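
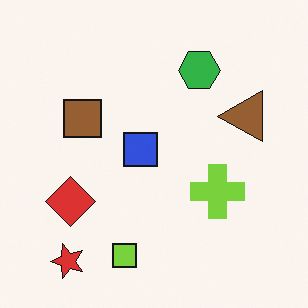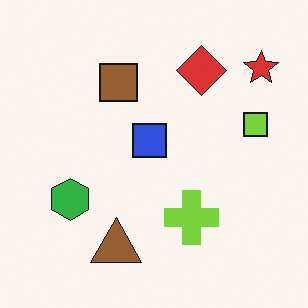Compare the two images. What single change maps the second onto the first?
The image was transposed (reflected across the top-left ↔ bottom-right diagonal).

Shapes have swapped their row and column positions — what was in the top-right is now in the bottom-left — a diagonal reflection.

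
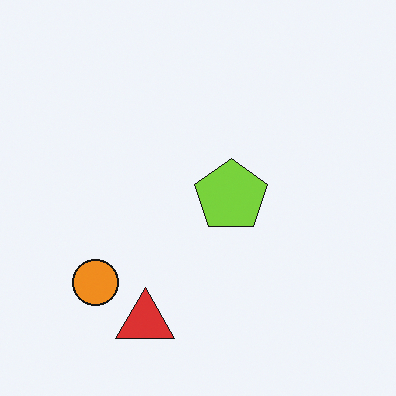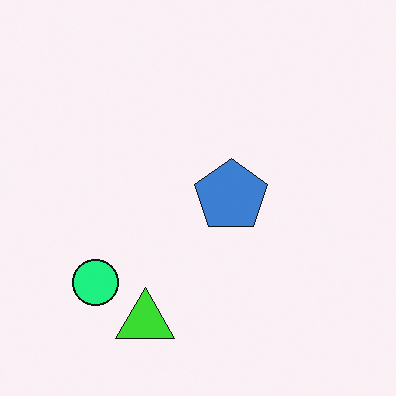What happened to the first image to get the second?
The transformation is: hue-shifted noticeably.

Every shape's color has rotated by the same amount around the hue wheel — a uniform hue shift.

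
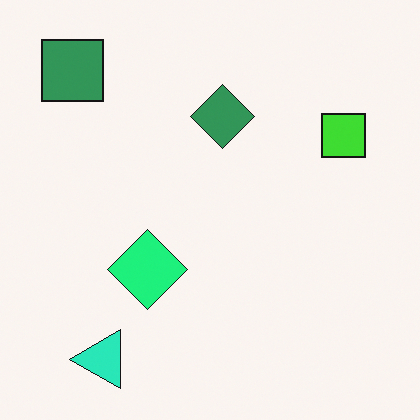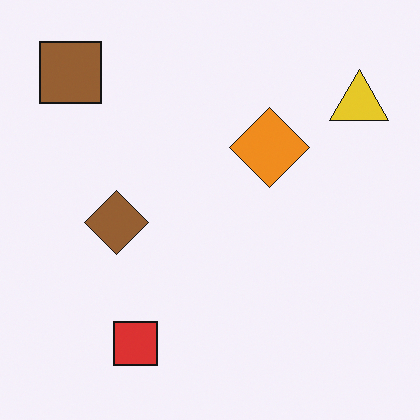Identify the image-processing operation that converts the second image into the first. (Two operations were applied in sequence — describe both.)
The first image is the second hue-shifted by a moderate amount, then transposed (reflected across the top-left ↔ bottom-right diagonal).

Every shape's color has rotated by the same amount around the hue wheel — a uniform hue shift. Shapes have swapped their row and column positions — what was in the top-right is now in the bottom-left — a diagonal reflection.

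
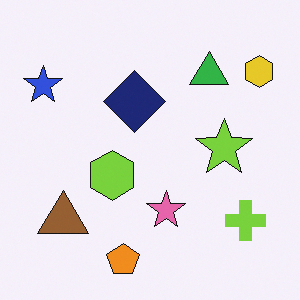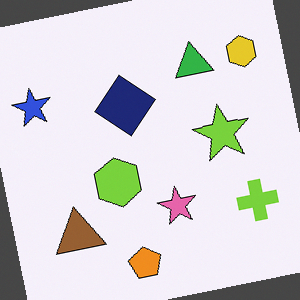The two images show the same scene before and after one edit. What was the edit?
It was rotated counter-clockwise by a few degrees.

Every shape is tilted by the same angle and the image corners show triangular fill wedges — a whole-image rotation by a non-right angle.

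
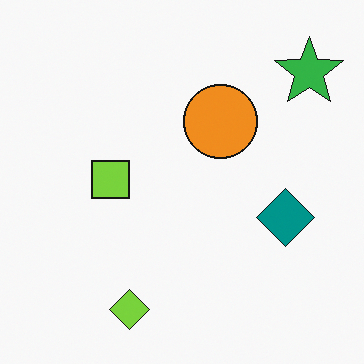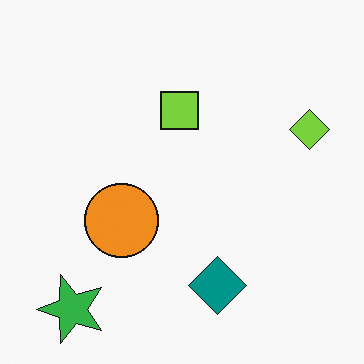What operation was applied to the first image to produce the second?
The transformation is: transposed (reflected across the top-left ↔ bottom-right diagonal).

Shapes have swapped their row and column positions — what was in the top-right is now in the bottom-left — a diagonal reflection.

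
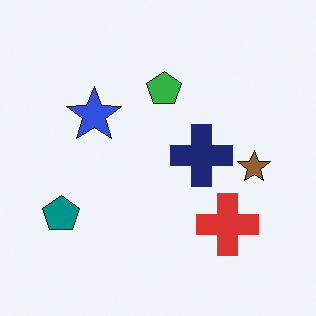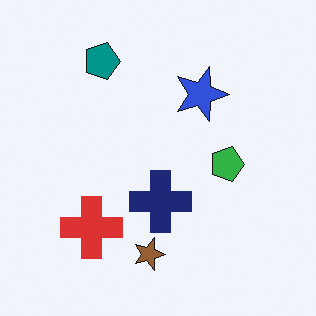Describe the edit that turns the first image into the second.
This is the original image rotated 90° clockwise.

The teal pentagon sits in the bottom-left of the first image and the top-left of the second — consistent with a whole-image 90° clockwise rotation.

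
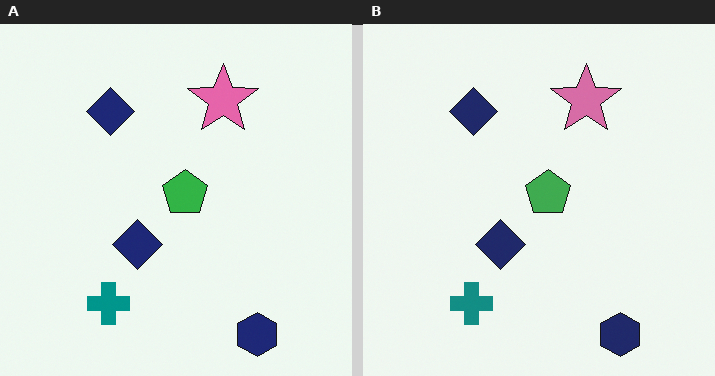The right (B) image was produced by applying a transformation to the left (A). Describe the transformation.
This is the original image slightly desaturated.

All colors are more muted and greyish — a global saturation change.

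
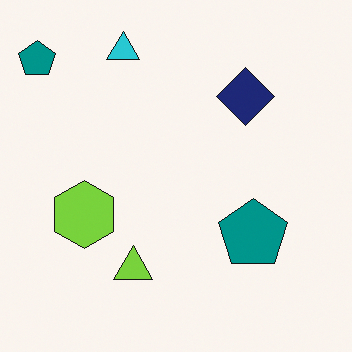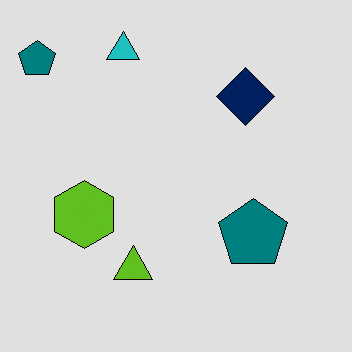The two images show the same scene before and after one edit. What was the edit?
The transformation is: moderately posterized.

Each flat color has snapped to a coarser quantized level — most visibly, the near-white background has dropped to a flat grey.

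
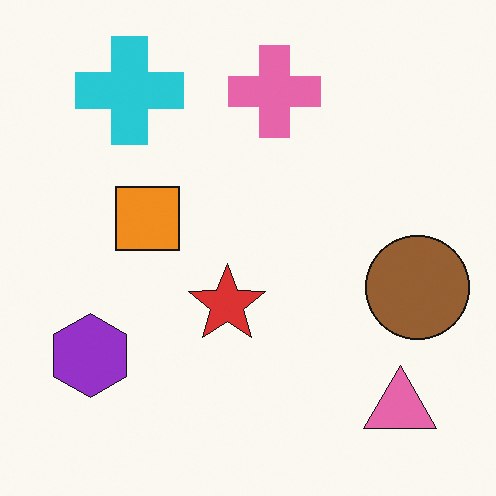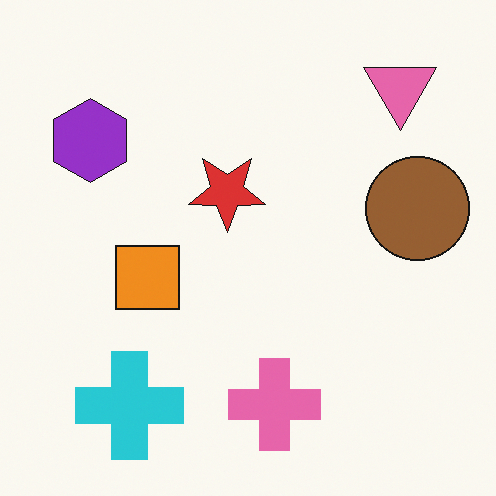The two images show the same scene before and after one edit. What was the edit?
Flipped vertically (top ↔ bottom).

The pink triangle is in the bottom-right of the first image and the top-right of the second — shapes on opposite sides of the horizontal midline have swapped in a mirror flip.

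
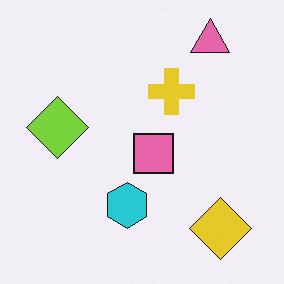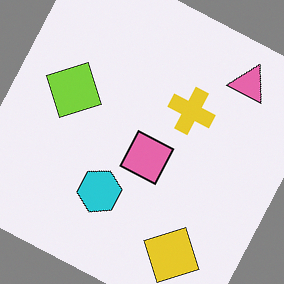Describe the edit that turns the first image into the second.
The image was rotated clockwise by a clearly visible amount.

Every shape is tilted by the same angle and the image corners show triangular fill wedges — a whole-image rotation by a non-right angle.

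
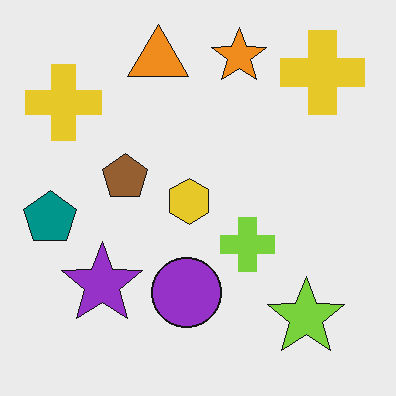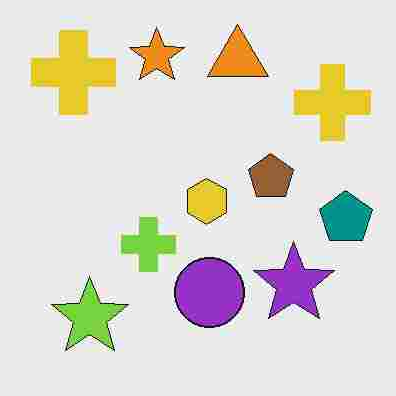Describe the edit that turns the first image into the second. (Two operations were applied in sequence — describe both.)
The second image is the first heavily JPEG-compressed with obvious blocking artifacts, then flipped horizontally (left ↔ right).

Blocky 8×8 compression artifacts appear around shape edges and the flat background shows ringing — characteristic JPEG degradation. The teal pentagon is in the left of the first image and the right of the second — shapes on opposite sides of the vertical midline have swapped in a mirror flip.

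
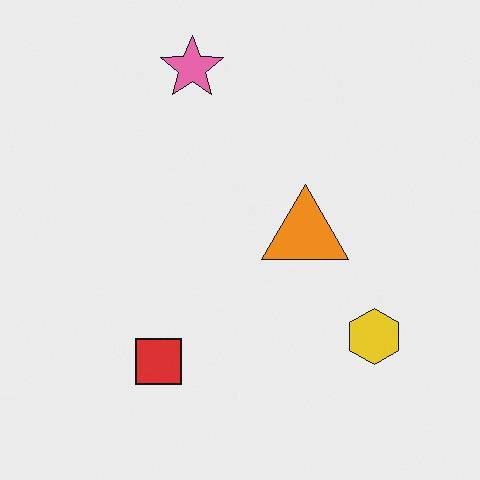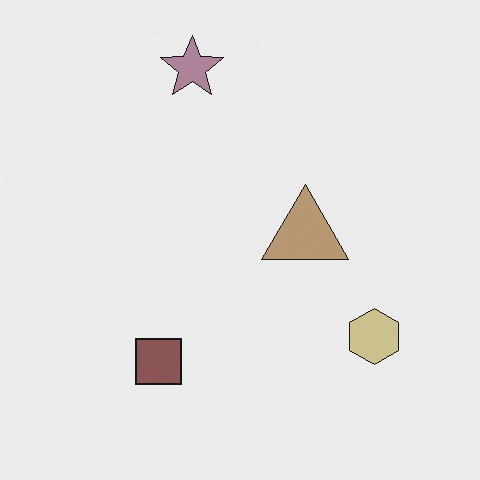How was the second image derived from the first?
This is the original image heavily desaturated.

All colors are more muted and greyish — a global saturation change.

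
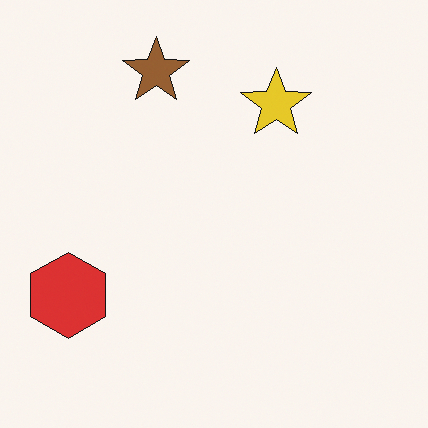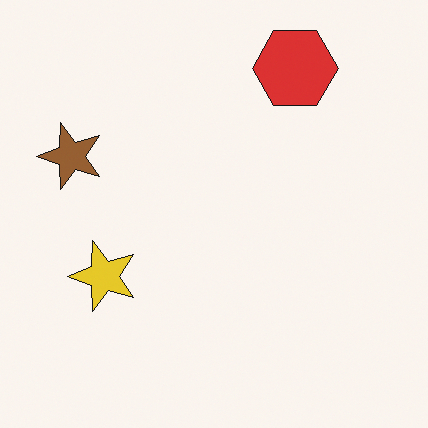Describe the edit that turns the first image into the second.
This is the original image transposed (reflected across the top-left ↔ bottom-right diagonal).

Shapes have swapped their row and column positions — what was in the top-right is now in the bottom-left — a diagonal reflection.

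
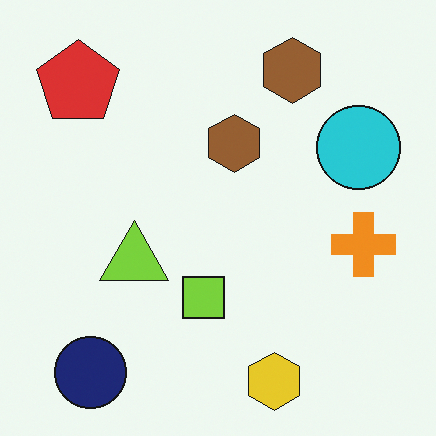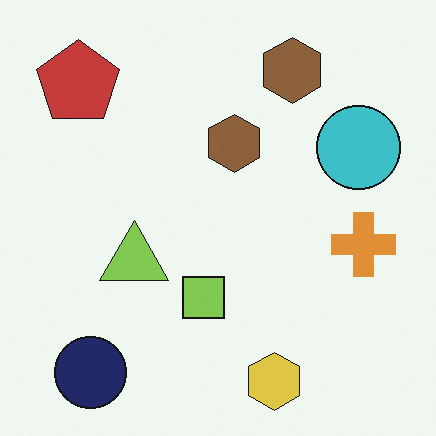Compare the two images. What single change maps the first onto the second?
Slightly desaturated.

All colors are more muted and greyish — a global saturation change.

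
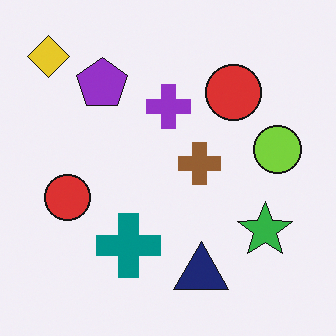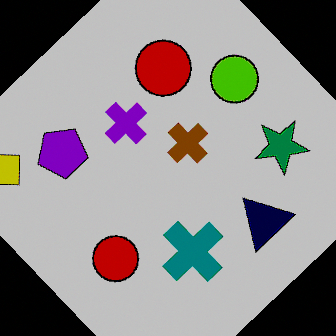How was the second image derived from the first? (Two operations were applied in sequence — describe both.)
Rotated counter-clockwise by a large amount — several tens of degrees, then aggressively posterized.

Every shape is tilted by the same angle and the image corners show triangular fill wedges — a whole-image rotation by a non-right angle. Each flat color has snapped to a coarser quantized level — most visibly, the near-white background has dropped to a flat grey.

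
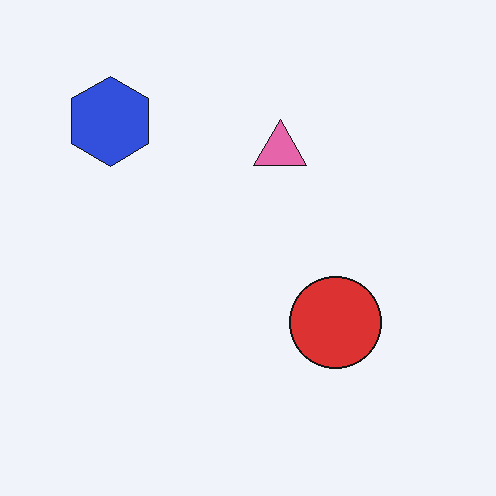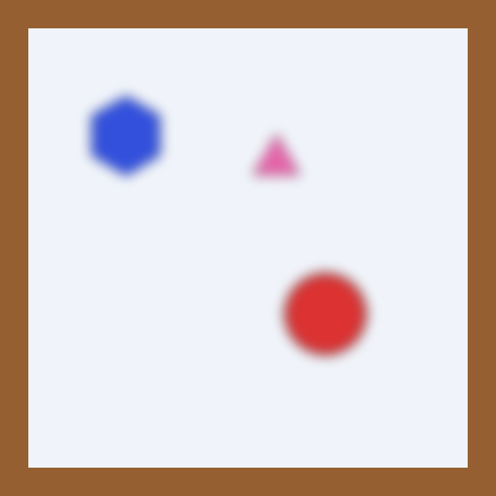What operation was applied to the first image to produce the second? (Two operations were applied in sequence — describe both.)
This is the original image heavily blurred, then framed with a brown border.

Shape edges and outlines are uniformly softened across the whole image. A solid brown frame runs around the edge of the second image, with the content slightly shrunk inside it.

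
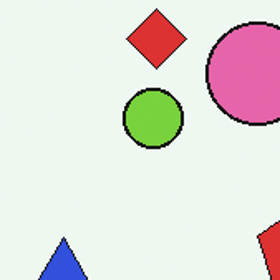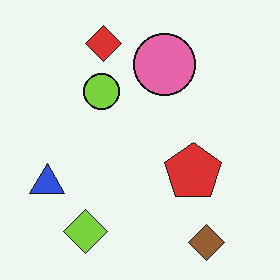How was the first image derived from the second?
The first image is the second cropped tightly and scaled back up.

The visible shapes are larger and the field of view is narrower; shapes near the original edges may be partly or wholly outside the frame — a crop-and-rescale.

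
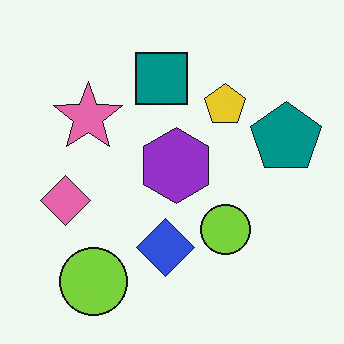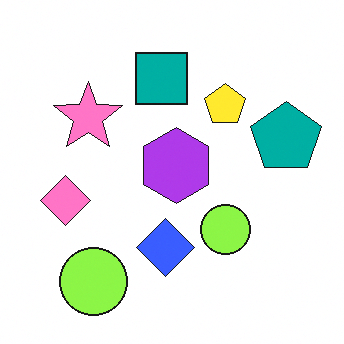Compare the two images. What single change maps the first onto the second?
This is the original image slightly brightened.

Every pixel — background and shapes alike — is uniformly brightened.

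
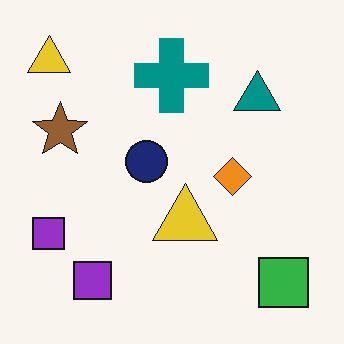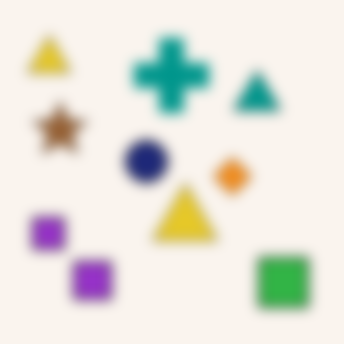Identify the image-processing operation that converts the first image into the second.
The transformation is: heavily blurred.

Shape edges and outlines are uniformly softened across the whole image.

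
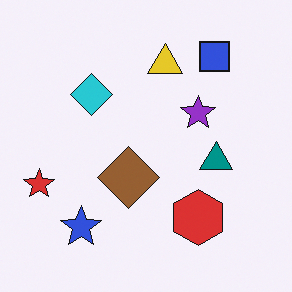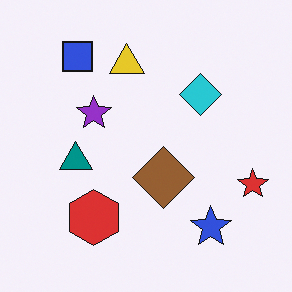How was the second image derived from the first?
Flipped horizontally (left ↔ right).

The red star is in the left of the first image and the right of the second — shapes on opposite sides of the vertical midline have swapped in a mirror flip.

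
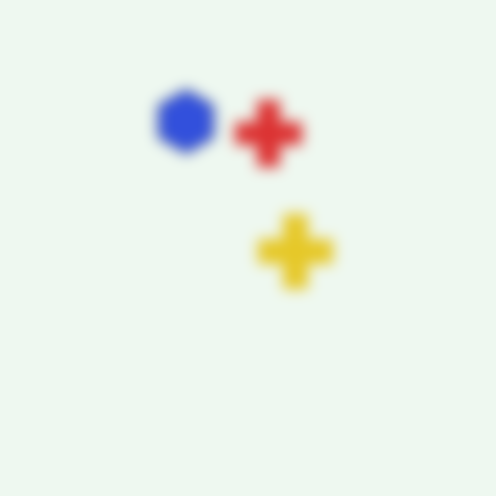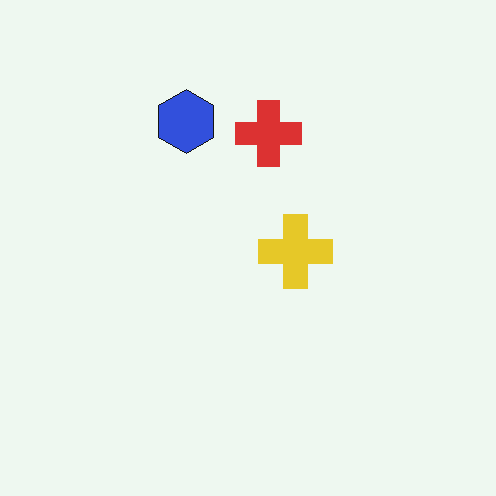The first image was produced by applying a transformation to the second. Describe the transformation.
The image was heavily blurred.

Shape edges and outlines are uniformly softened across the whole image.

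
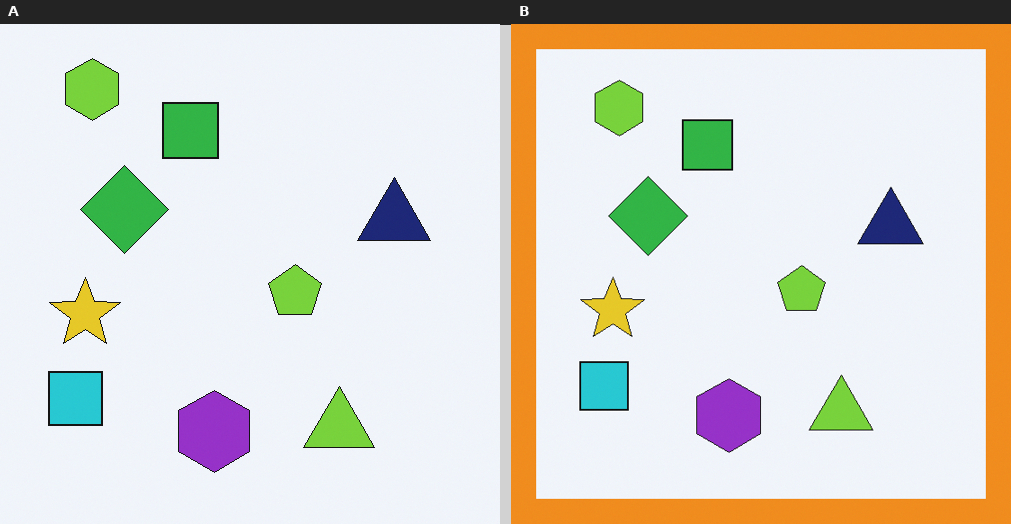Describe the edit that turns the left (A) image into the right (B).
Framed with a orange border.

A solid orange frame runs around the edge of the right (B) image, with the content slightly shrunk inside it.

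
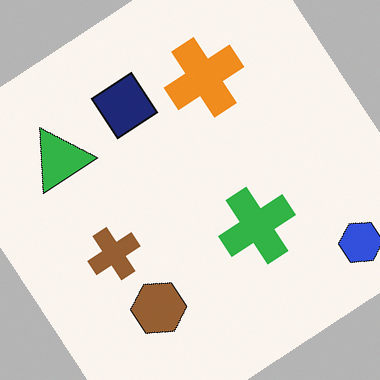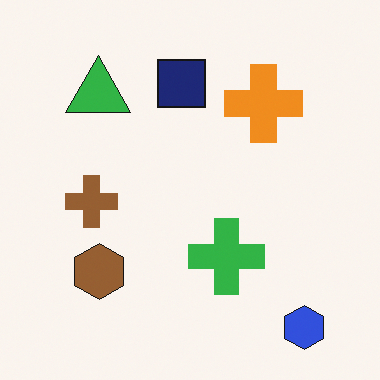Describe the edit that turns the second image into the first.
It was rotated counter-clockwise by a large amount — several tens of degrees.

Every shape is tilted by the same angle and the image corners show triangular fill wedges — a whole-image rotation by a non-right angle.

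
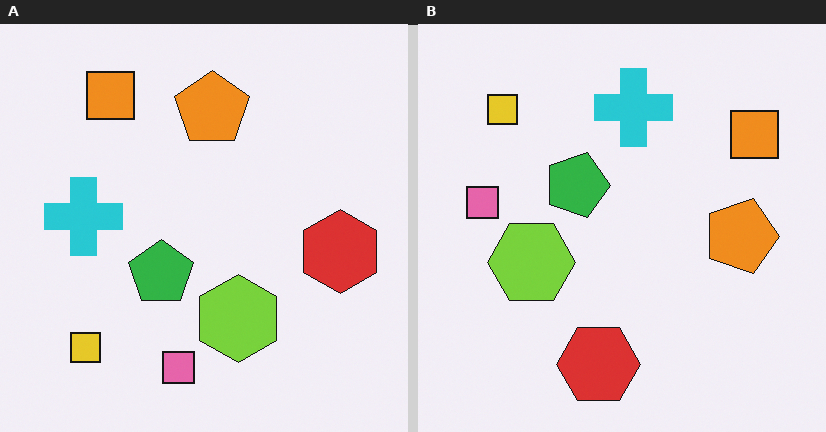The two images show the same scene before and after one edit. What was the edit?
It was rotated 90° clockwise.

The yellow square sits in the bottom-left of the left (A) image and the top-left of the right (B) — consistent with a whole-image 90° clockwise rotation.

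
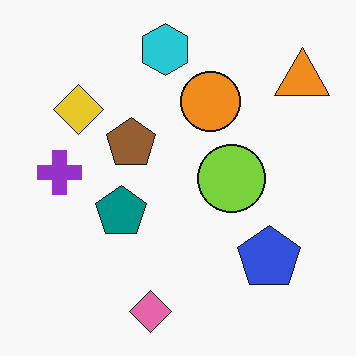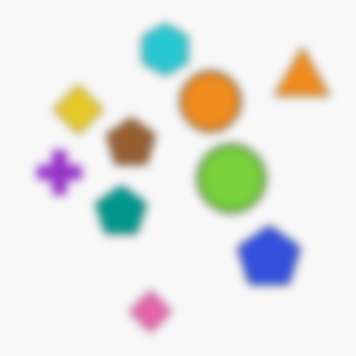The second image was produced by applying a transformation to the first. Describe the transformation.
The image was noticeably gaussian-blurred.

Shape edges and outlines are uniformly softened across the whole image.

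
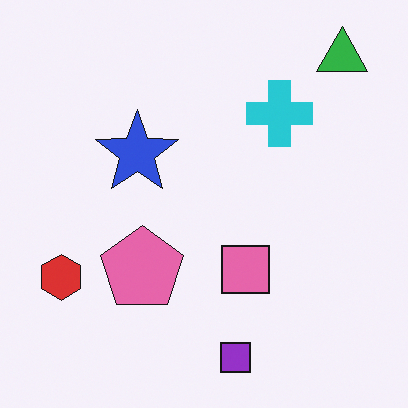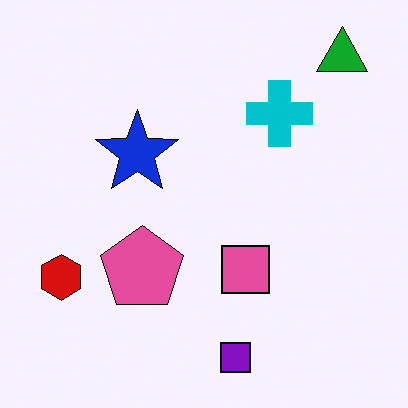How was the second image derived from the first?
The second image is the first given slightly increased contrast.

Tones are pushed away from mid-grey across the whole image — a global contrast change.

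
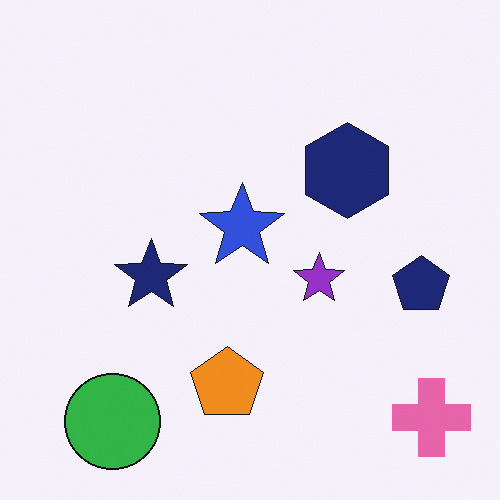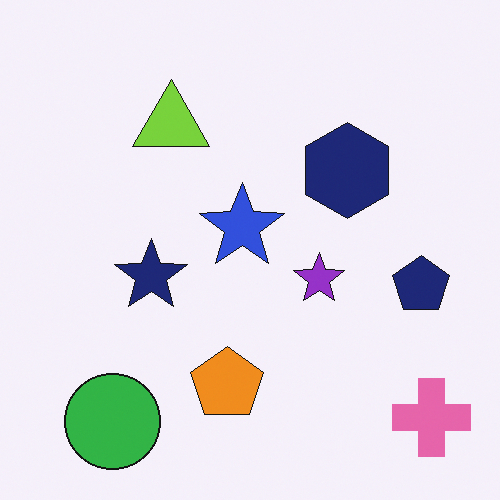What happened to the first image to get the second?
The second image is the first overlaid with an additional lime triangle.

A lime triangle appears in the second image that is absent from the first.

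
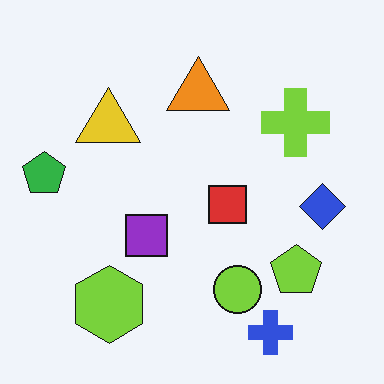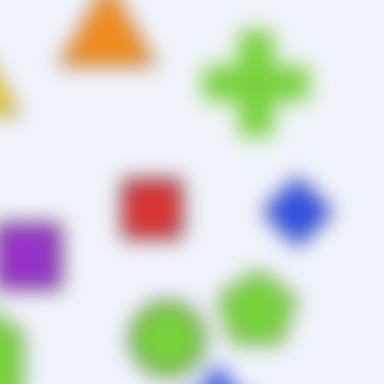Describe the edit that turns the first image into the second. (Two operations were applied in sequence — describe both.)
The second image is the first strongly gaussian-blurred, then cropped to a modestly smaller region and rescaled.

Shape edges and outlines are uniformly softened across the whole image. The visible shapes are larger and the field of view is narrower; shapes near the original edges may be partly or wholly outside the frame — a crop-and-rescale.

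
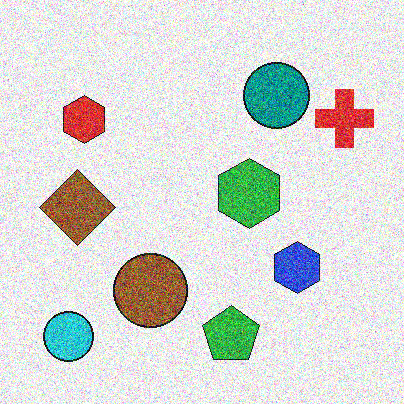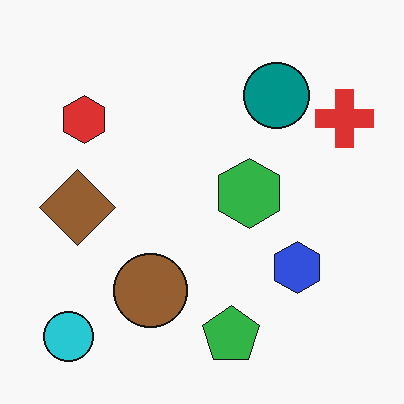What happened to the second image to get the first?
The transformation is: degraded with strong gaussian noise.

Random speckle covers the whole image, including the flat background.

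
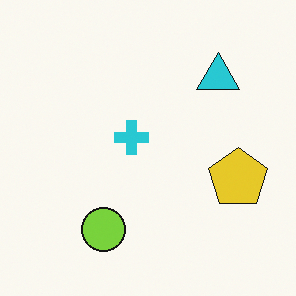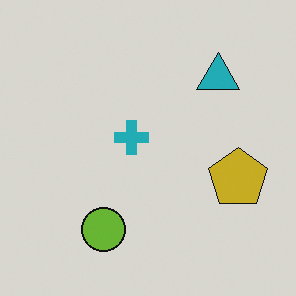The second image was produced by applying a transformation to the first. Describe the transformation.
This is the original image slightly darkened.

Every pixel — background and shapes alike — is uniformly darkened.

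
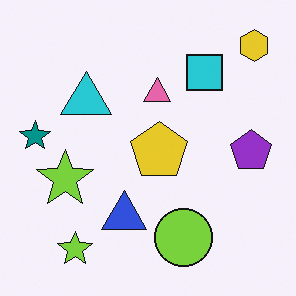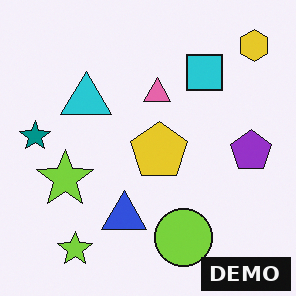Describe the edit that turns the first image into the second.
It was watermarked with the text "DEMO" in the lower-right corner.

A dark label reading "DEMO" appears in the lower-right corner.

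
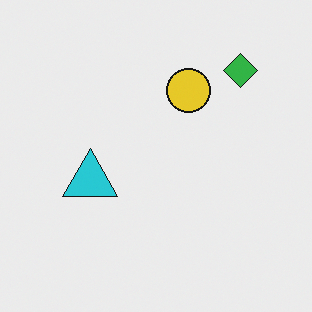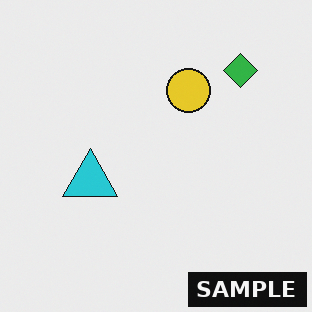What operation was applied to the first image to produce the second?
The image was watermarked with the text "SAMPLE" in the lower-right corner.

A dark label reading "SAMPLE" appears in the lower-right corner.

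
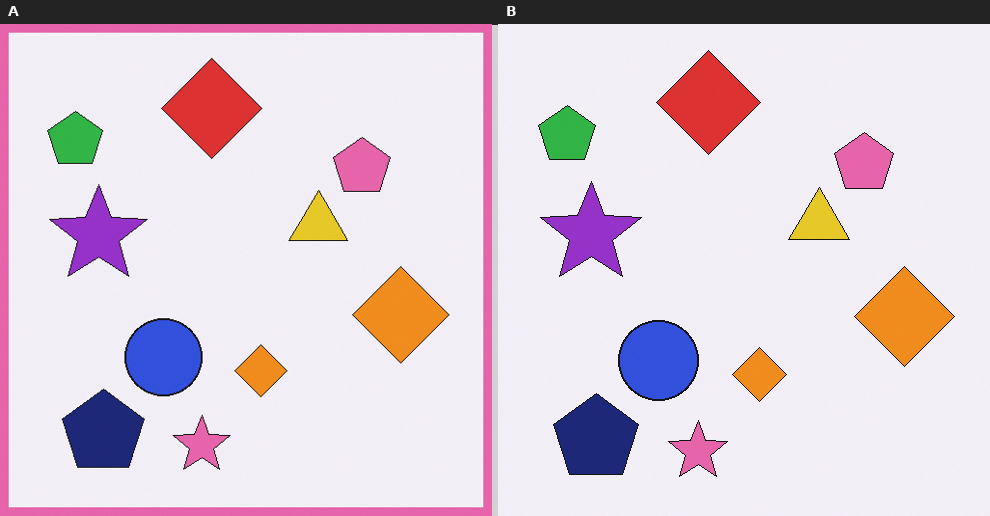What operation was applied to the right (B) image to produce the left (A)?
This is the original image framed with a pink border.

A solid pink frame runs around the edge of the left (A) image, with the content slightly shrunk inside it.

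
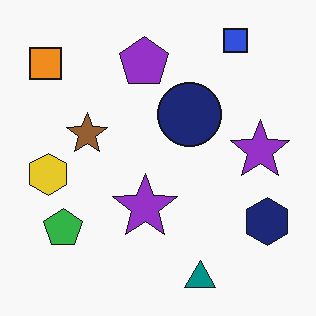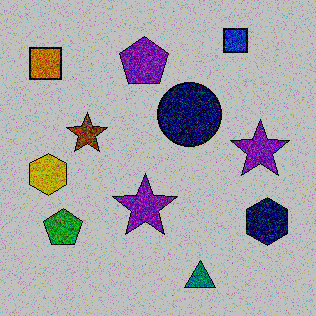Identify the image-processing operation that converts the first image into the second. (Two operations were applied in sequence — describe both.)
It was degraded with strong gaussian noise, then aggressively posterized.

Random speckle covers the whole image, including the flat background. Each flat color has snapped to a coarser quantized level — most visibly, the near-white background has dropped to a flat grey.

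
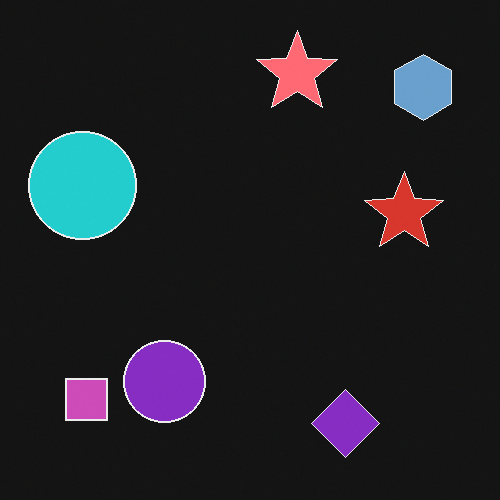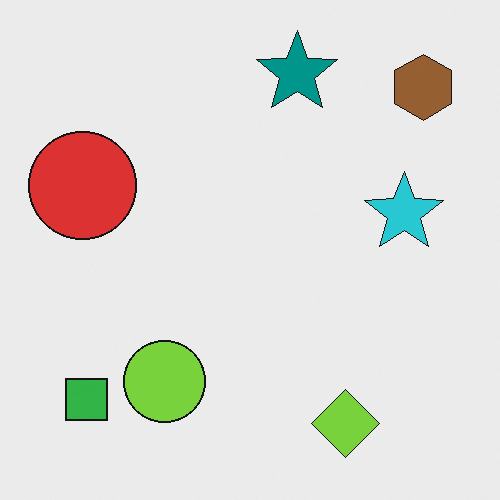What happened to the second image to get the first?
The image was color-inverted (negative).

The light background has become dark and every shape's color is its complement — a photographic negative.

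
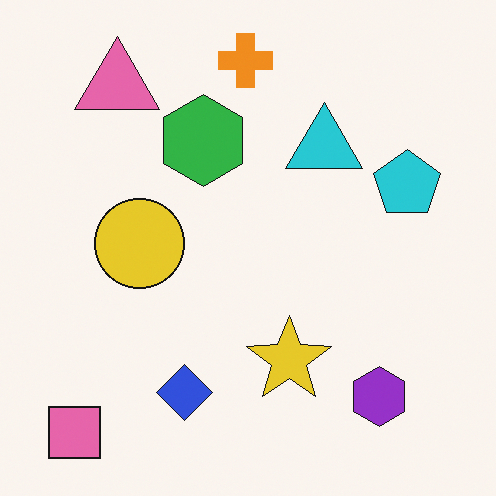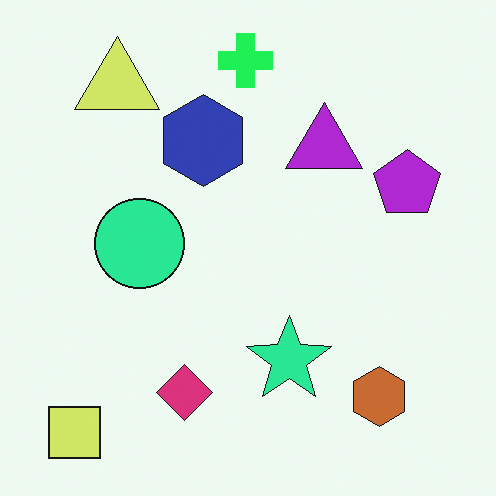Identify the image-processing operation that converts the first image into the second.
The image was hue-shifted through roughly a third of the color wheel.

Every shape's color has rotated by the same amount around the hue wheel — a uniform hue shift.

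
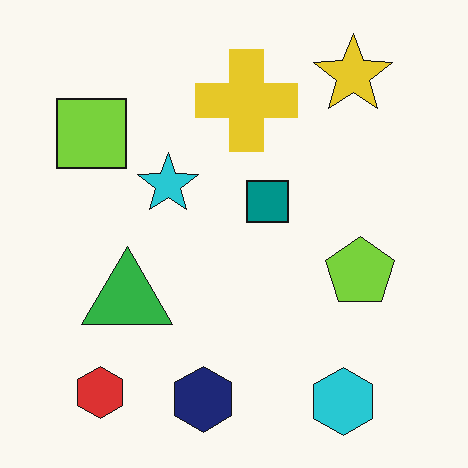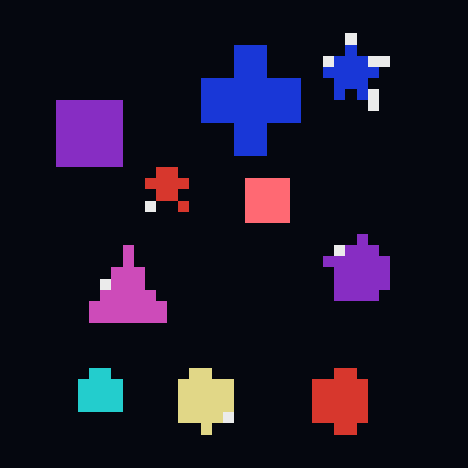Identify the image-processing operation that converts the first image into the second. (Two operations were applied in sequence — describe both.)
The transformation is: color-inverted (negative), then coarsely pixelated.

The light background has become dark and every shape's color is its complement — a photographic negative. Shapes are reduced to large square blocks; fine edges and outlines are lost — a downscale-then-upscale (mosaic) effect.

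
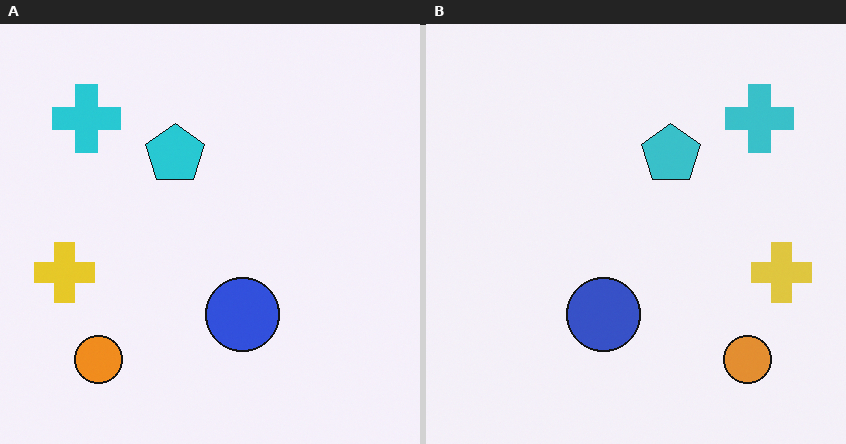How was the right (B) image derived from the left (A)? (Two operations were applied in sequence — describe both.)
It was slightly desaturated, then flipped horizontally (left ↔ right).

All colors are more muted and greyish — a global saturation change. The yellow cross is in the left of the left (A) image and the right of the right (B) — shapes on opposite sides of the vertical midline have swapped in a mirror flip.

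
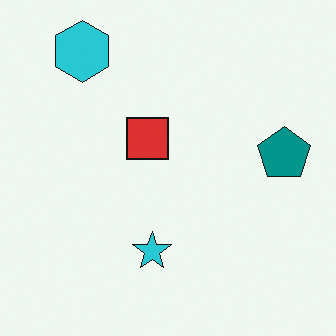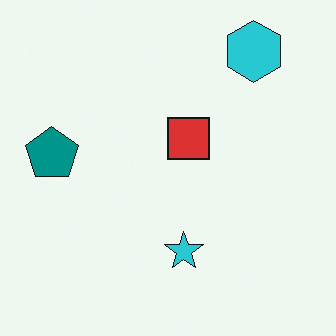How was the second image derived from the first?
The second image is the first flipped horizontally (left ↔ right).

The teal pentagon is in the right of the first image and the left of the second — shapes on opposite sides of the vertical midline have swapped in a mirror flip.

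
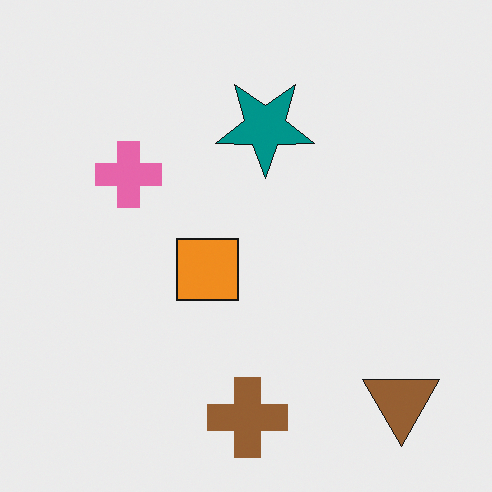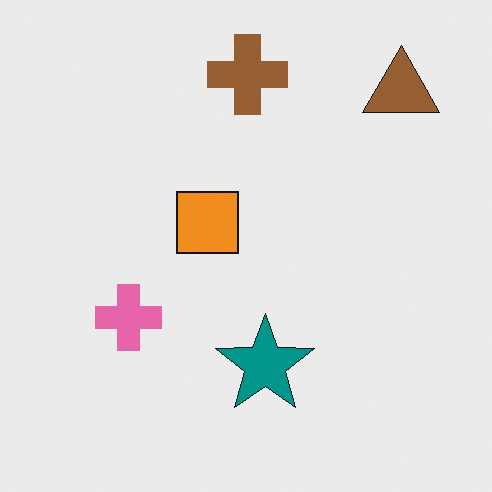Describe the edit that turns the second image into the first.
The transformation is: flipped vertically (top ↔ bottom).

The brown cross is in the top of the second image and the bottom of the first — shapes on opposite sides of the horizontal midline have swapped in a mirror flip.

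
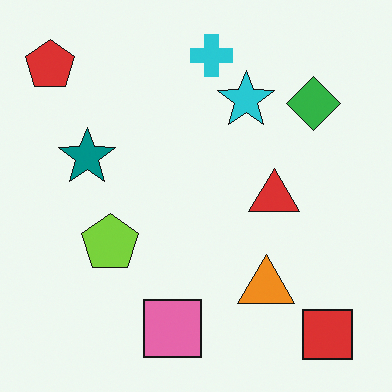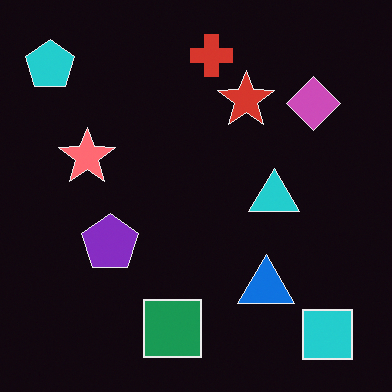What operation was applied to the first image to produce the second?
It was color-inverted (negative).

The light background has become dark and every shape's color is its complement — a photographic negative.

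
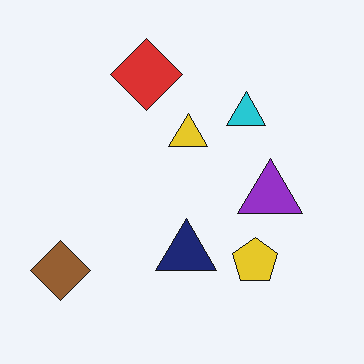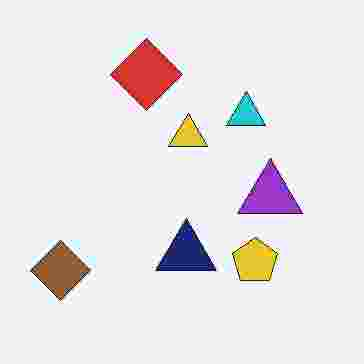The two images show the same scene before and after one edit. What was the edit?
This is the original image heavily JPEG-compressed with obvious blocking artifacts.

Blocky 8×8 compression artifacts appear around shape edges and the flat background shows ringing — characteristic JPEG degradation.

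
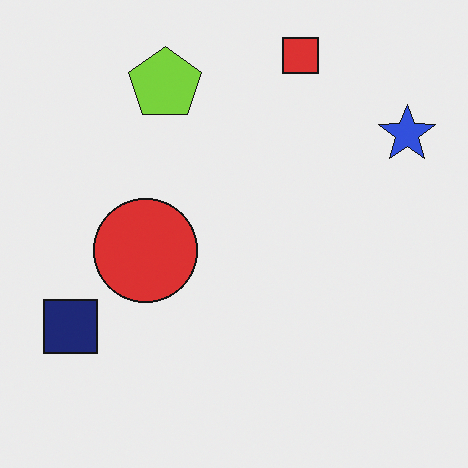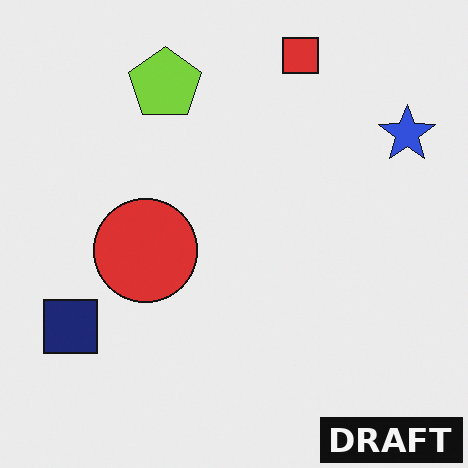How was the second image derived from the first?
The image was watermarked with the text "DRAFT" in the lower-right corner.

A dark label reading "DRAFT" appears in the lower-right corner.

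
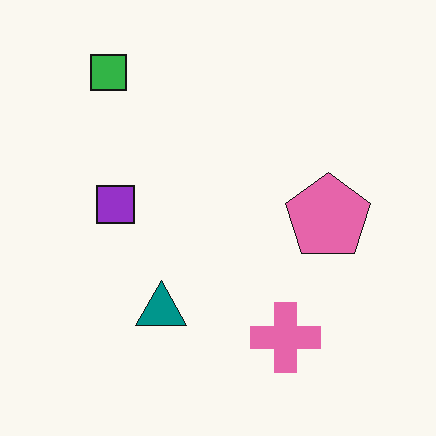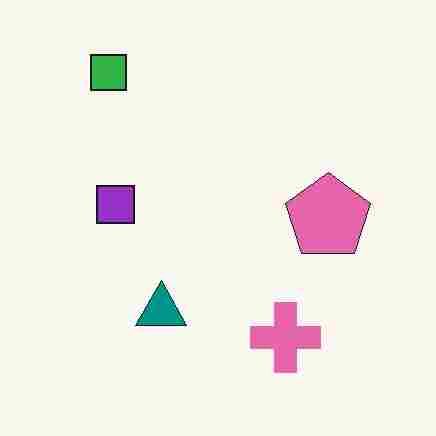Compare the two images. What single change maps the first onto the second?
It was heavily JPEG-compressed with obvious blocking artifacts.

Blocky 8×8 compression artifacts appear around shape edges and the flat background shows ringing — characteristic JPEG degradation.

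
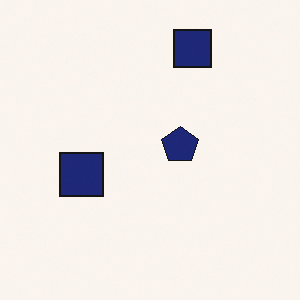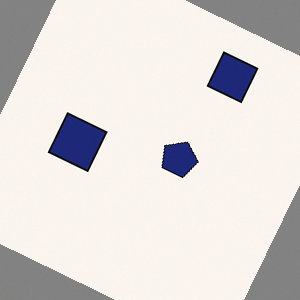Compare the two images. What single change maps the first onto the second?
It was rotated clockwise by a clearly visible amount.

Every shape is tilted by the same angle and the image corners show triangular fill wedges — a whole-image rotation by a non-right angle.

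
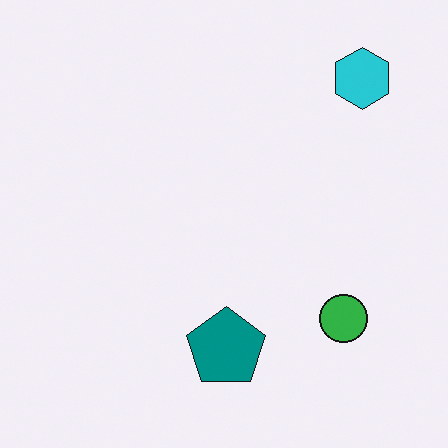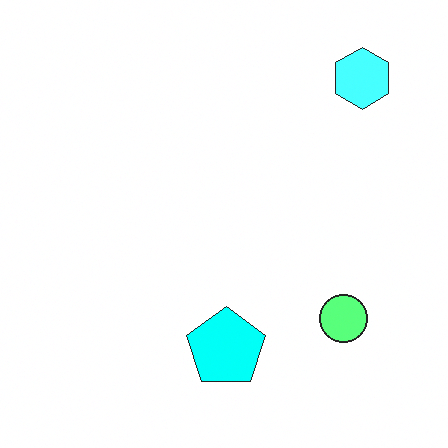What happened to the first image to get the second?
It was substantially brightened.

Every pixel — background and shapes alike — is uniformly brightened.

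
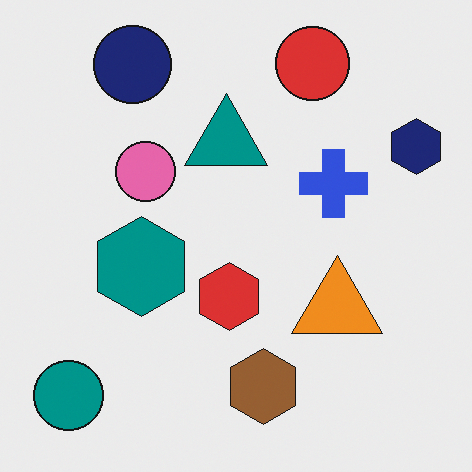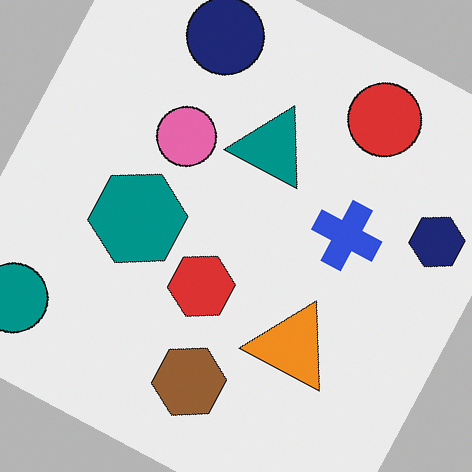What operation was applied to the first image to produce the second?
The transformation is: rotated clockwise by a clearly visible amount.

Every shape is tilted by the same angle and the image corners show triangular fill wedges — a whole-image rotation by a non-right angle.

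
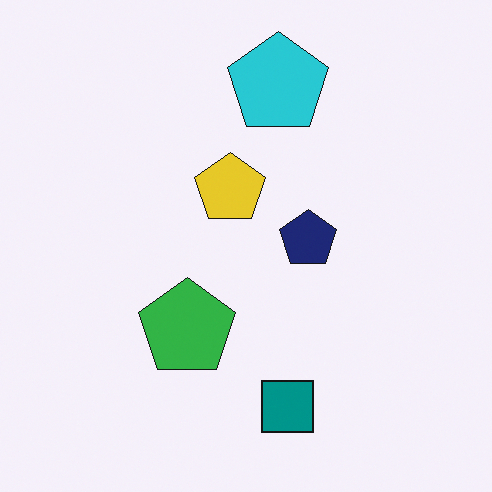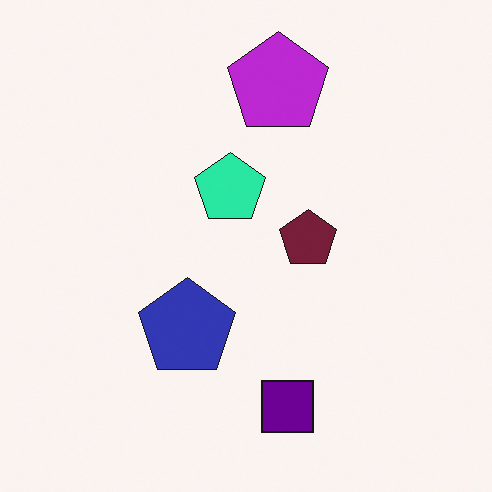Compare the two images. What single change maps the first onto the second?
It was hue-shifted through roughly a third of the color wheel.

Every shape's color has rotated by the same amount around the hue wheel — a uniform hue shift.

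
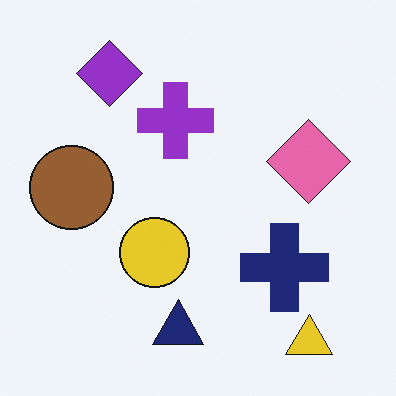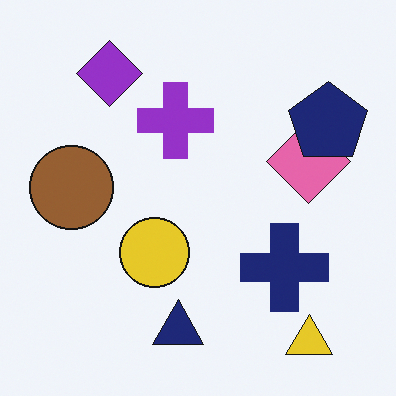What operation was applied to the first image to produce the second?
It was overlaid with an additional navy pentagon.

A navy pentagon appears in the second image that is absent from the first.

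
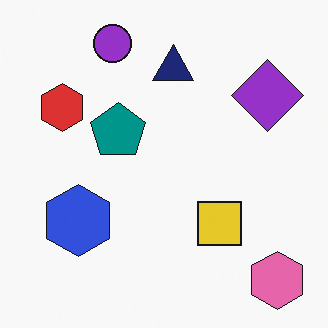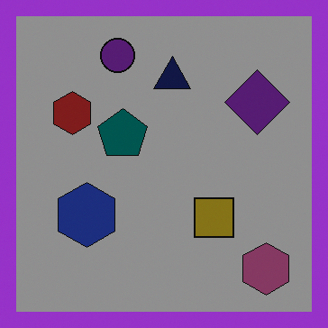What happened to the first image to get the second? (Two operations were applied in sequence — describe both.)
The image was noticeably darkened, then framed with a purple border.

Every pixel — background and shapes alike — is uniformly darkened. A solid purple frame runs around the edge of the second image, with the content slightly shrunk inside it.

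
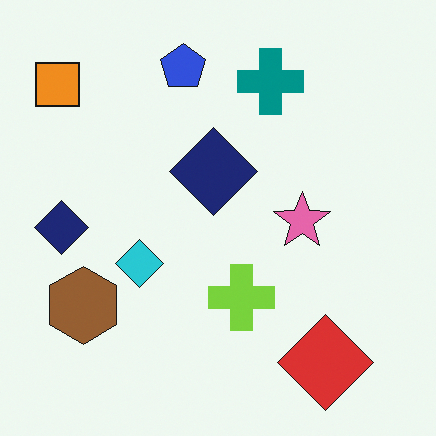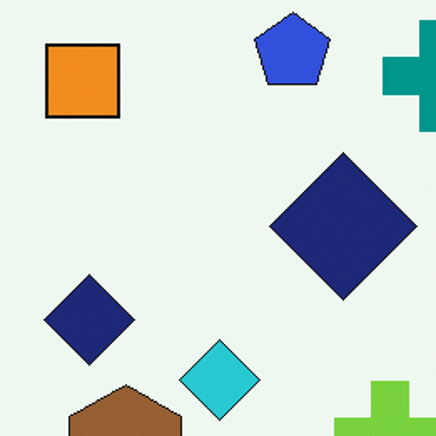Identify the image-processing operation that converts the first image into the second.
The second image is the first cropped tightly and scaled back up.

The visible shapes are larger and the field of view is narrower; shapes near the original edges may be partly or wholly outside the frame — a crop-and-rescale.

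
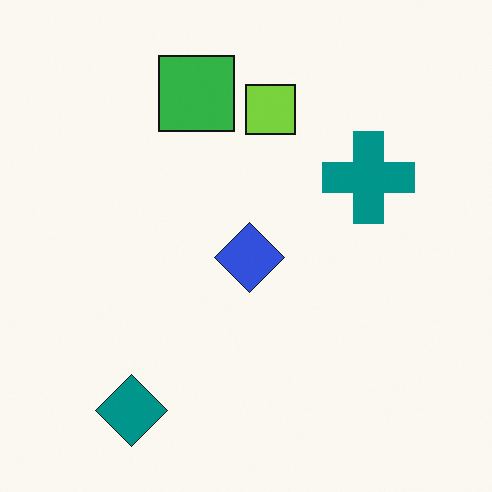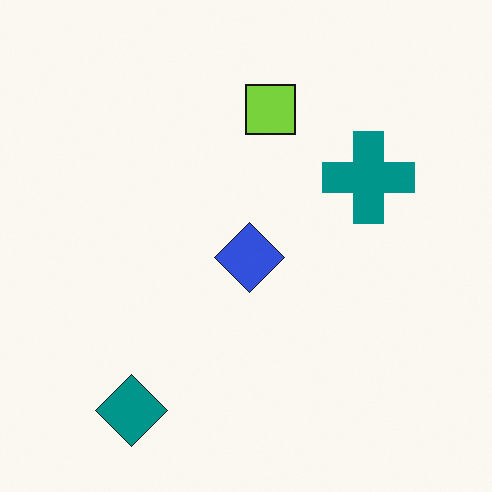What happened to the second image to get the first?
This is the original image overlaid with an additional green square.

A green square appears in the first image that is absent from the second.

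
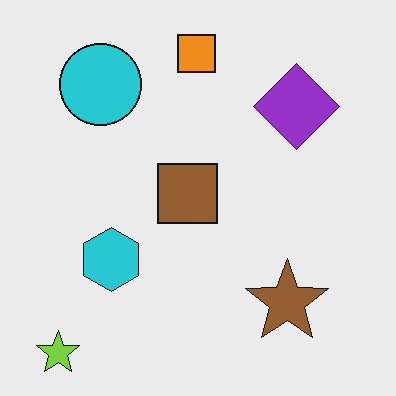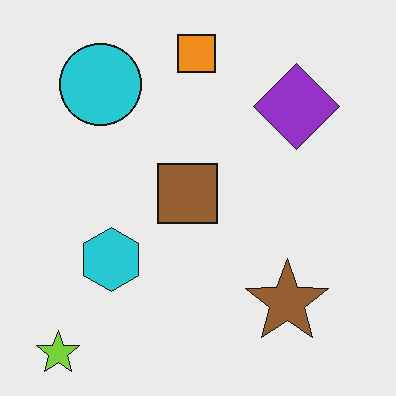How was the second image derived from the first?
The image was JPEG-compressed with visible artifacts.

Blocky 8×8 compression artifacts appear around shape edges and the flat background shows ringing — characteristic JPEG degradation.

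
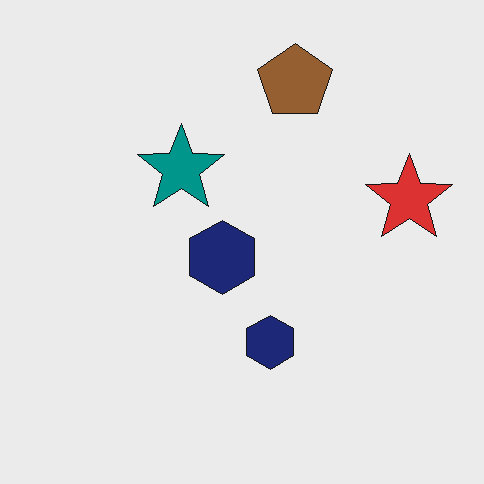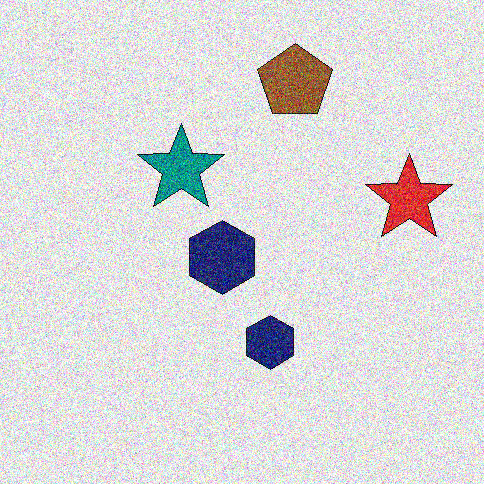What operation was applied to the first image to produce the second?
The transformation is: degraded with strong gaussian noise.

Random speckle covers the whole image, including the flat background.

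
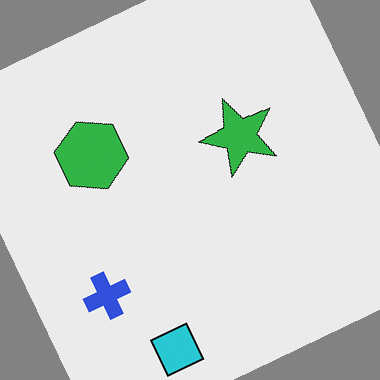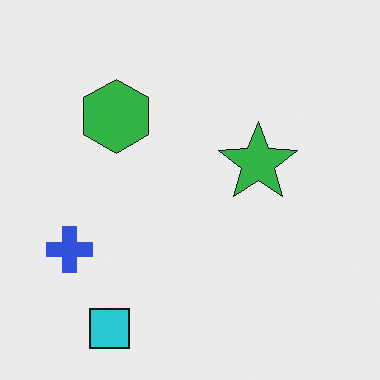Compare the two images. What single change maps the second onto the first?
The transformation is: rotated counter-clockwise by a clearly visible amount.

Every shape is tilted by the same angle and the image corners show triangular fill wedges — a whole-image rotation by a non-right angle.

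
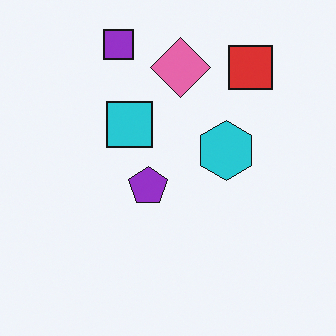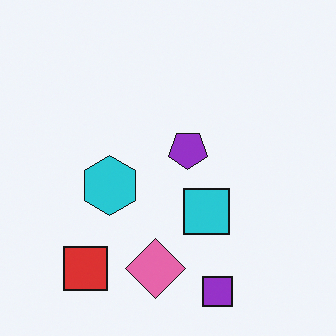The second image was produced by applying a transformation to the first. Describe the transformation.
Rotated 180°.

The purple square sits in the top of the first image and the bottom of the second — consistent with a whole-image 180° rotation.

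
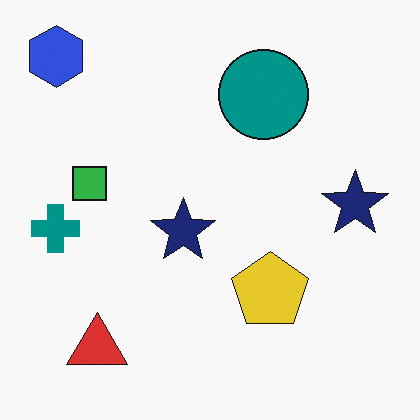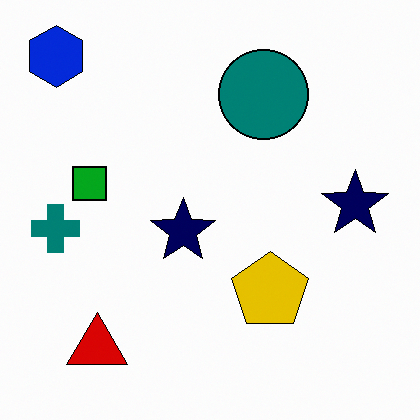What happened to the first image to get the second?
This is the original image given slightly increased contrast.

Tones are pushed away from mid-grey across the whole image — a global contrast change.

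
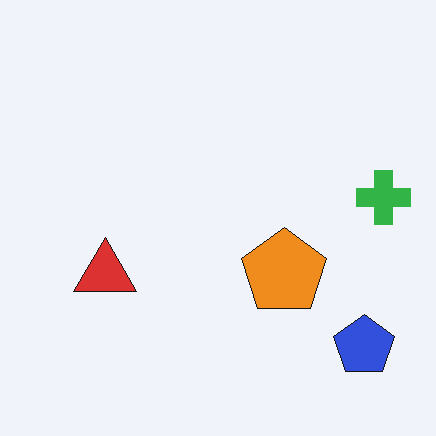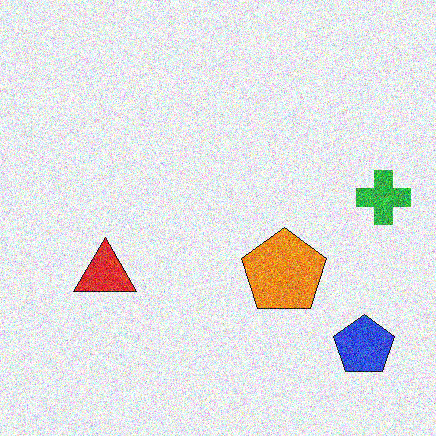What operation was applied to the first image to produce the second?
This is the original image degraded with strong gaussian noise.

Random speckle covers the whole image, including the flat background.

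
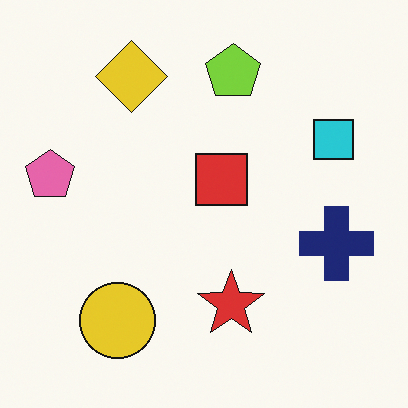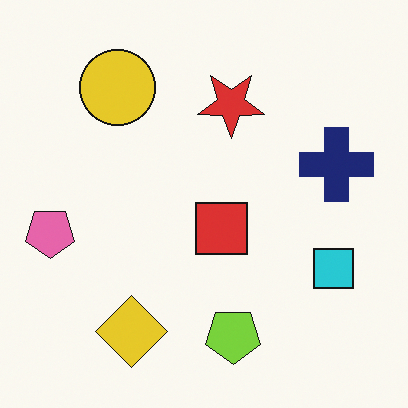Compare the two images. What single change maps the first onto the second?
This is the original image flipped vertically (top ↔ bottom).

The lime pentagon is in the top of the first image and the bottom of the second — shapes on opposite sides of the horizontal midline have swapped in a mirror flip.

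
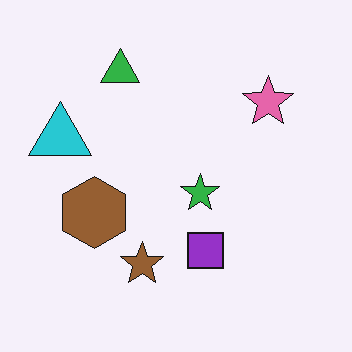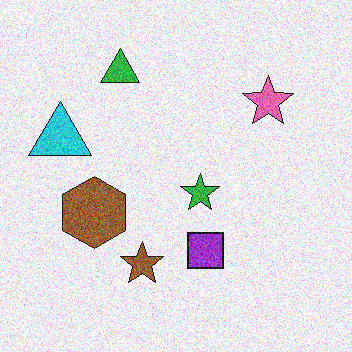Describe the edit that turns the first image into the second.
This is the original image degraded with moderate additive noise.

Random speckle covers the whole image, including the flat background.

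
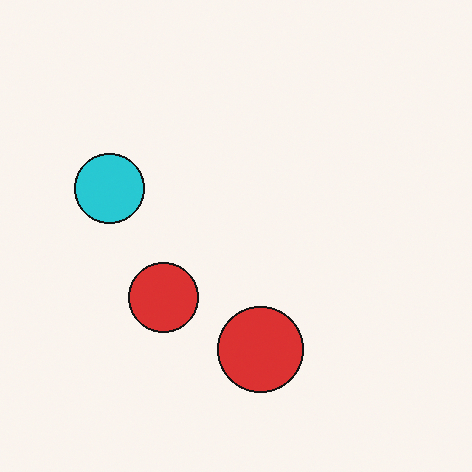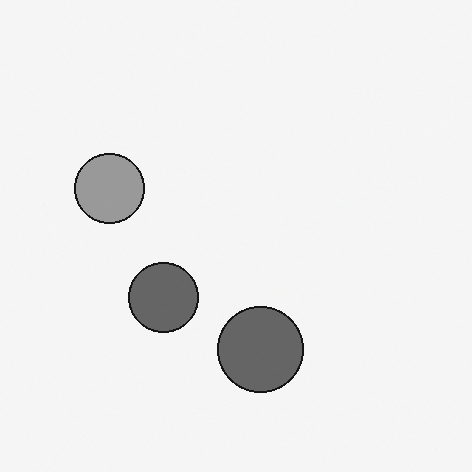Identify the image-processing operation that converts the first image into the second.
The image was converted to grayscale.

All color is removed — every shape is now a shade of grey.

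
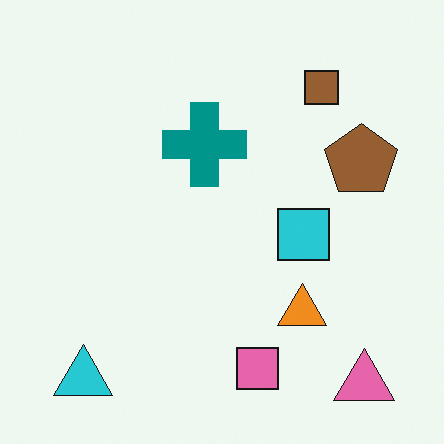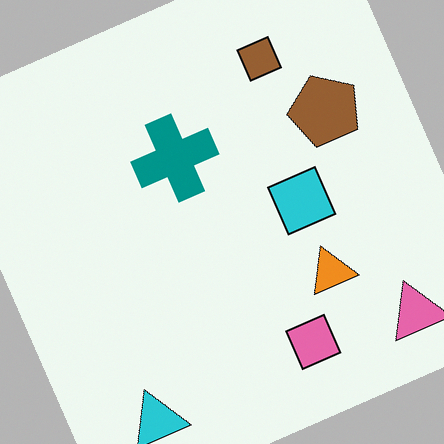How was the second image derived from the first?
The transformation is: rotated counter-clockwise by a clearly visible amount.

Every shape is tilted by the same angle and the image corners show triangular fill wedges — a whole-image rotation by a non-right angle.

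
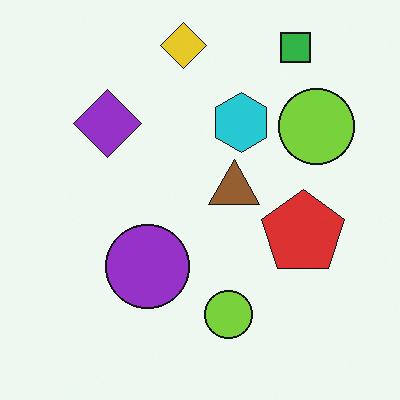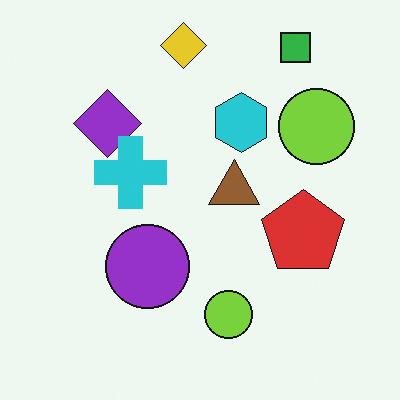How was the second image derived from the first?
The transformation is: overlaid with an additional cyan cross.

A cyan cross appears in the second image that is absent from the first.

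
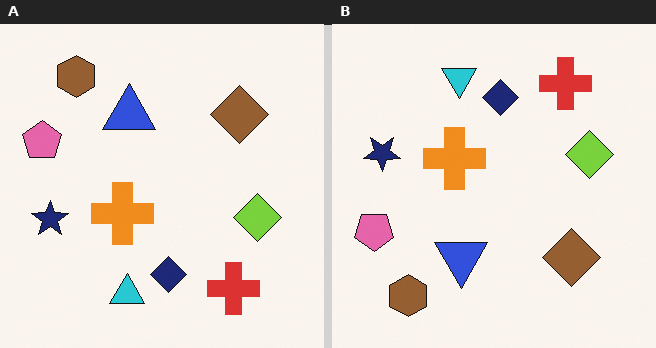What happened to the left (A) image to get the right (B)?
This is the original image flipped vertically (top ↔ bottom).

The brown hexagon is in the top-left of the left (A) image and the bottom-left of the right (B) — shapes on opposite sides of the horizontal midline have swapped in a mirror flip.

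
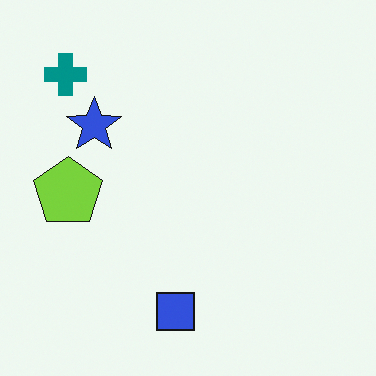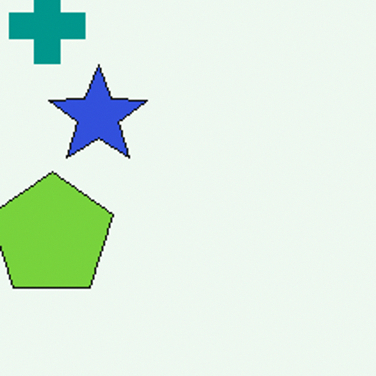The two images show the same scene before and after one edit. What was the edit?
The image was cropped to a noticeably smaller region and rescaled.

The visible shapes are larger and the field of view is narrower; shapes near the original edges may be partly or wholly outside the frame — a crop-and-rescale.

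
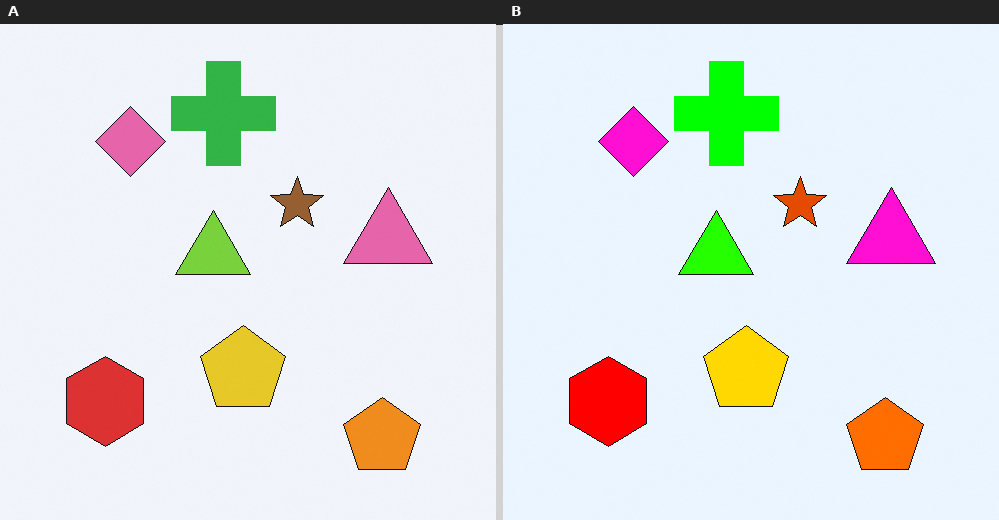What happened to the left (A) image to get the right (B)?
The image was made much more vivid (saturation change).

All colors are more vivid — a global saturation change.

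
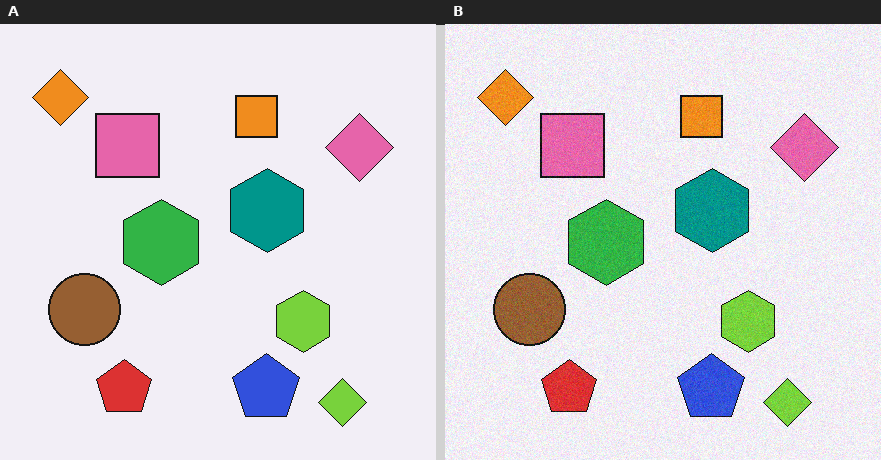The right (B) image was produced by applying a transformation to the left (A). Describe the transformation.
It was degraded with subtle gaussian noise.

Random speckle covers the whole image, including the flat background.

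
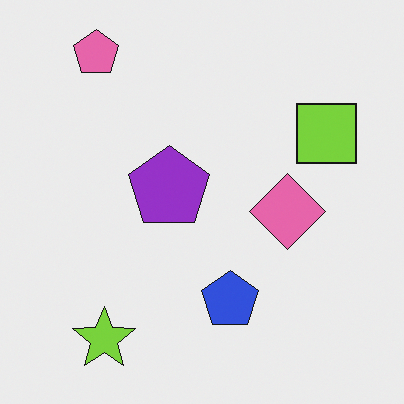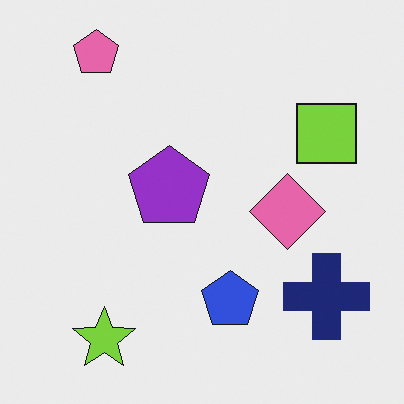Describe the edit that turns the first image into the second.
It was overlaid with an additional navy cross.

A navy cross appears in the second image that is absent from the first.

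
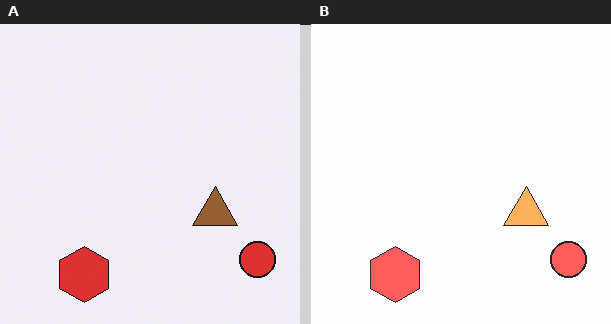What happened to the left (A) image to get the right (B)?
The right (B) image is the left (A) noticeably brightened.

Every pixel — background and shapes alike — is uniformly brightened.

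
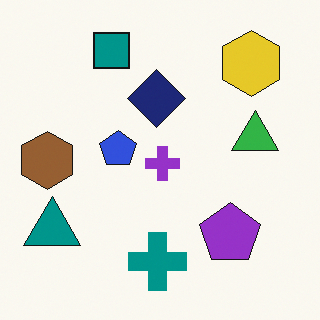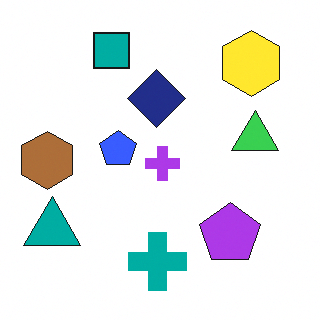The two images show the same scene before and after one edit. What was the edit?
This is the original image brightened a little.

Every pixel — background and shapes alike — is uniformly brightened.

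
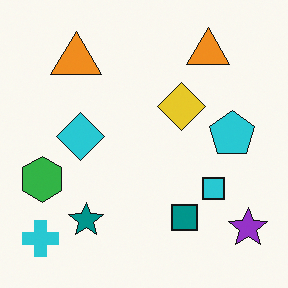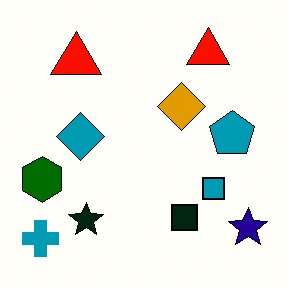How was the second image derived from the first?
Given much higher contrast.

Tones are pushed away from mid-grey across the whole image — a global contrast change.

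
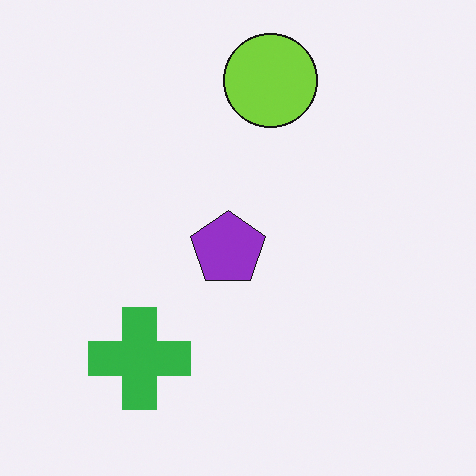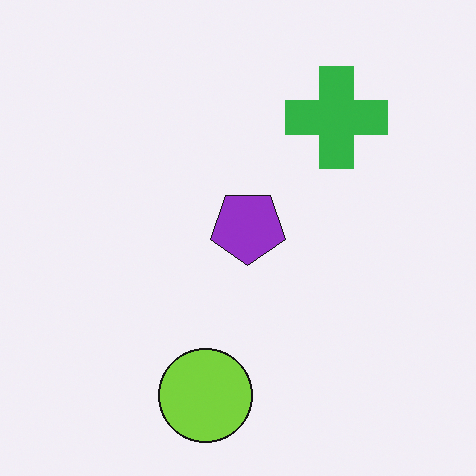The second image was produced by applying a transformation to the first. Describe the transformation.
The transformation is: rotated 180°.

The lime circle sits in the top of the first image and the bottom of the second — consistent with a whole-image 180° rotation.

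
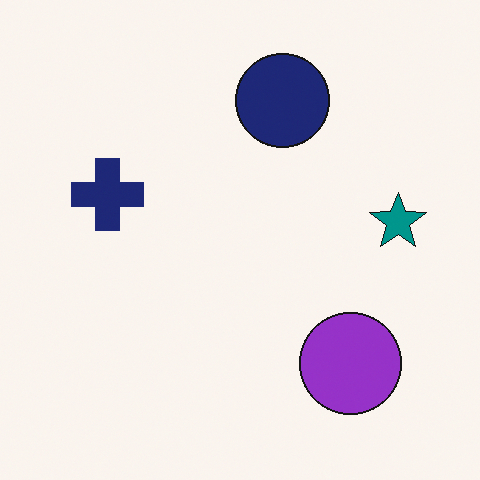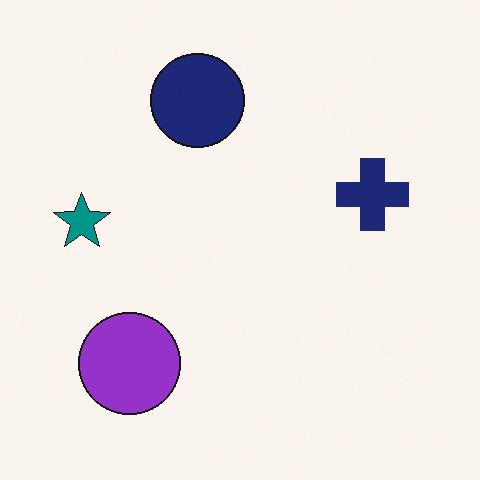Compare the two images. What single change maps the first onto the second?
The second image is the first flipped horizontally (left ↔ right).

The teal star is in the right of the first image and the left of the second — shapes on opposite sides of the vertical midline have swapped in a mirror flip.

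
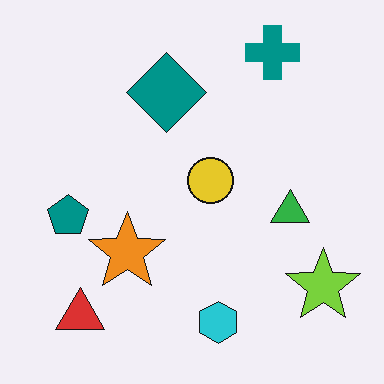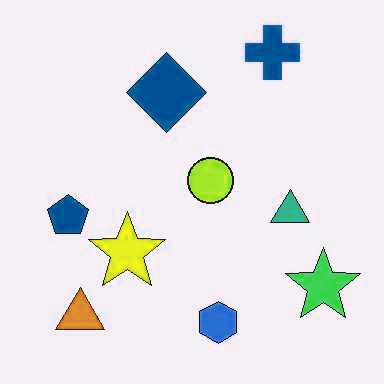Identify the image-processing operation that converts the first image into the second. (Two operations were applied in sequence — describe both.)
It was JPEG-compressed with visible artifacts, then hue-shifted slightly.

Blocky 8×8 compression artifacts appear around shape edges and the flat background shows ringing — characteristic JPEG degradation. Every shape's color has rotated by the same amount around the hue wheel — a uniform hue shift.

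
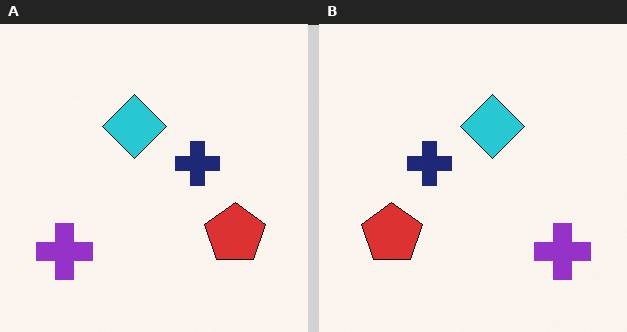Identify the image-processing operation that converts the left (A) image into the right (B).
The image was flipped horizontally (left ↔ right).

The purple cross is in the bottom-left of the left (A) image and the bottom-right of the right (B) — shapes on opposite sides of the vertical midline have swapped in a mirror flip.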